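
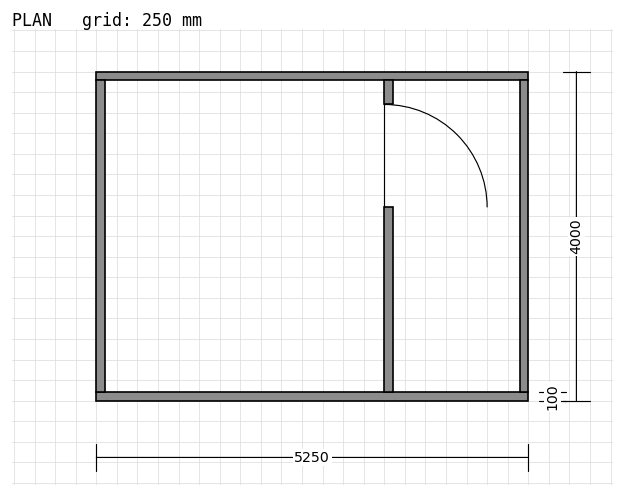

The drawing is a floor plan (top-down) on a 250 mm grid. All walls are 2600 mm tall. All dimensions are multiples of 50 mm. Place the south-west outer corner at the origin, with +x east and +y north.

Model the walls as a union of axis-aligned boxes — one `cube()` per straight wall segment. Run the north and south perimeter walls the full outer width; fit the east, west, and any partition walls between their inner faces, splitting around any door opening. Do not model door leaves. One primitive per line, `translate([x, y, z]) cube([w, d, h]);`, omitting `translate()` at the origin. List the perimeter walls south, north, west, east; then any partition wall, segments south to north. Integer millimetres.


cube([5250, 100, 2600]);
translate([0, 3900, 0]) cube([5250, 100, 2600]);
translate([0, 100, 0]) cube([100, 3800, 2600]);
translate([5150, 100, 0]) cube([100, 3800, 2600]);
translate([3500, 100, 0]) cube([100, 2250, 2600]);
translate([3500, 3600, 0]) cube([100, 300, 2600]);


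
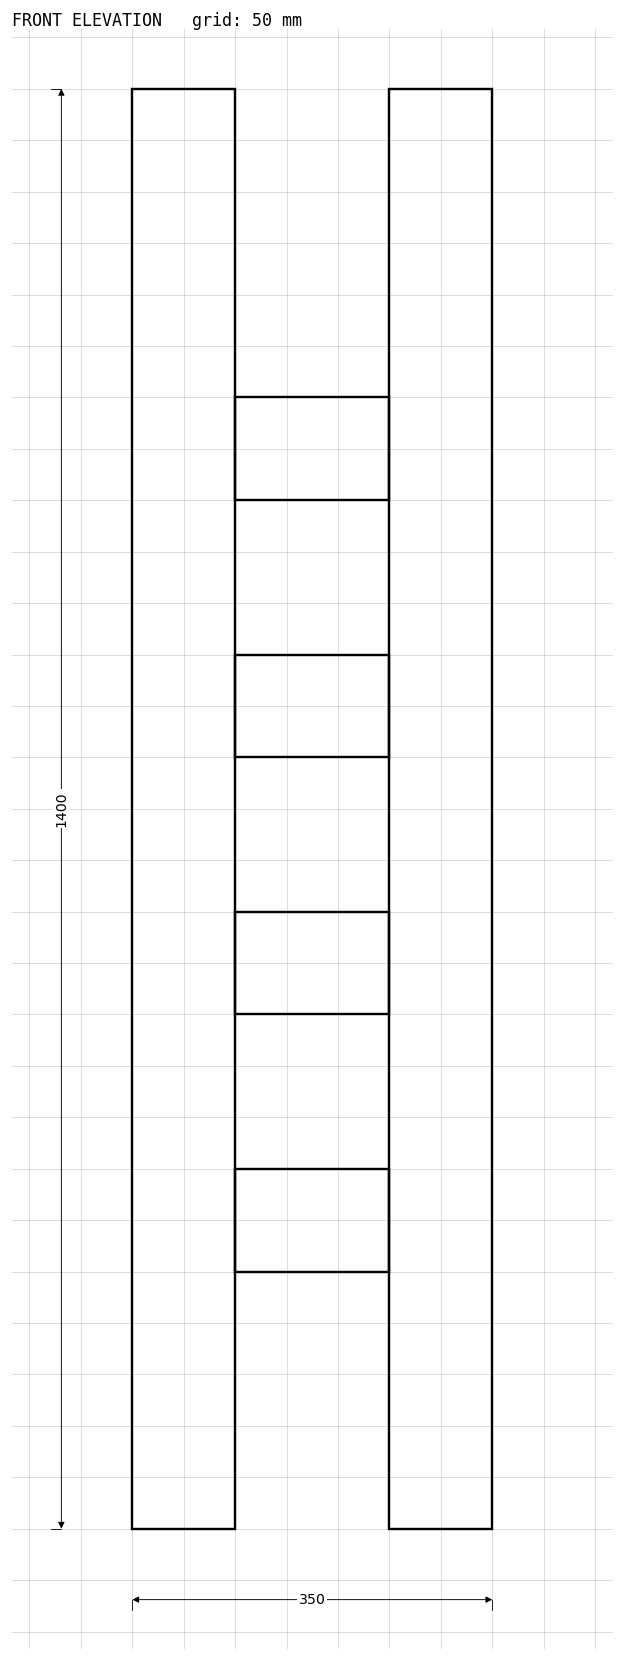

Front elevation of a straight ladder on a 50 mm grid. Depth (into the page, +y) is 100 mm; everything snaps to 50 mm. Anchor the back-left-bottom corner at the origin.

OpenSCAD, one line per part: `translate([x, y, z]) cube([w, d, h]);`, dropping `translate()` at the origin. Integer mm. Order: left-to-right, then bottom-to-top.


cube([100, 100, 1400]);
translate([100, 0, 250]) cube([150, 100, 100]);
translate([100, 0, 500]) cube([150, 100, 100]);
translate([100, 0, 750]) cube([150, 100, 100]);
translate([100, 0, 1000]) cube([150, 100, 100]);
translate([250, 0, 0]) cube([100, 100, 1400]);


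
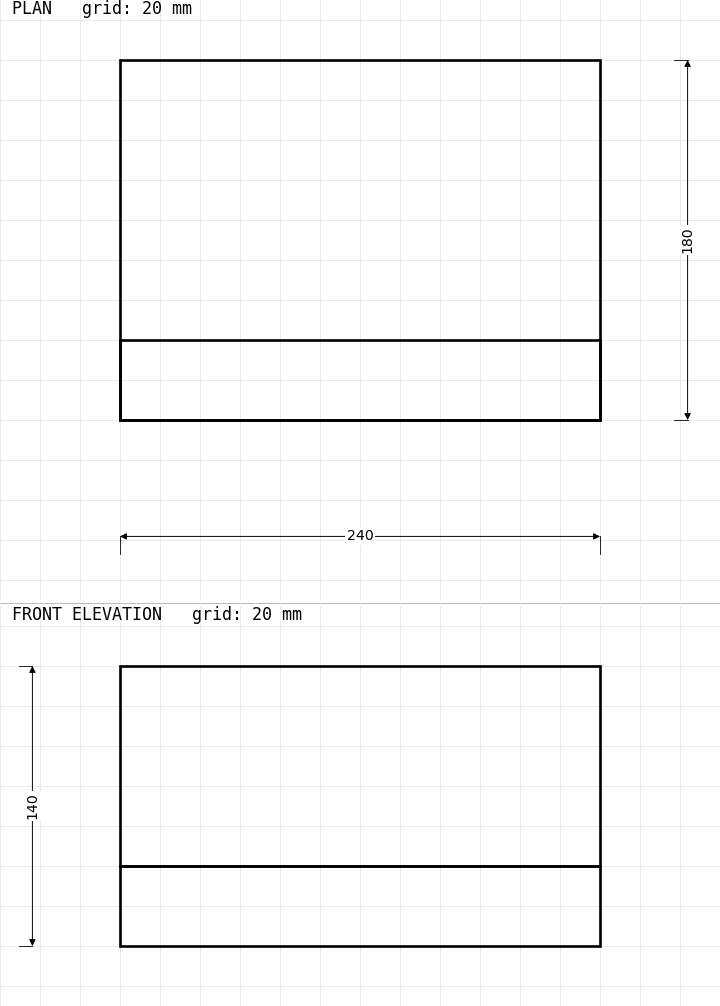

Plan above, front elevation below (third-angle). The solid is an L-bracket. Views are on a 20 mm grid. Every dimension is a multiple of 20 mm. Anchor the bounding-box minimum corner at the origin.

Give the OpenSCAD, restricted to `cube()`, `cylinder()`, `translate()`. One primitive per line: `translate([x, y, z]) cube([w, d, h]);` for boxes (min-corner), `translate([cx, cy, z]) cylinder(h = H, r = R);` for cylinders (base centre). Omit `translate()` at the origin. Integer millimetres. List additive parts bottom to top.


cube([240, 180, 40]);
translate([0, 0, 40]) cube([240, 40, 100]);


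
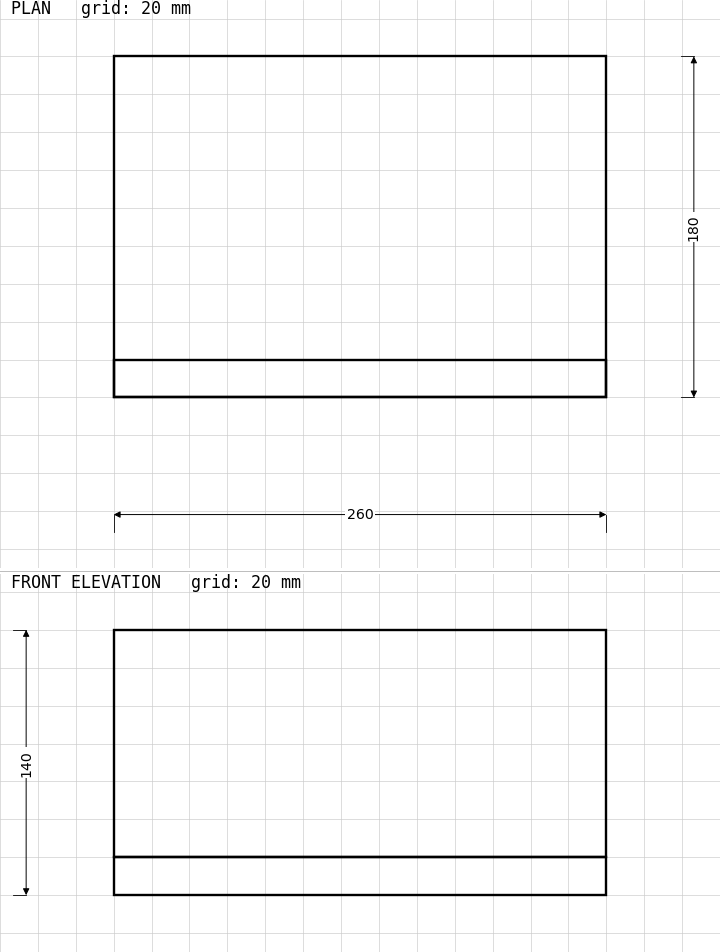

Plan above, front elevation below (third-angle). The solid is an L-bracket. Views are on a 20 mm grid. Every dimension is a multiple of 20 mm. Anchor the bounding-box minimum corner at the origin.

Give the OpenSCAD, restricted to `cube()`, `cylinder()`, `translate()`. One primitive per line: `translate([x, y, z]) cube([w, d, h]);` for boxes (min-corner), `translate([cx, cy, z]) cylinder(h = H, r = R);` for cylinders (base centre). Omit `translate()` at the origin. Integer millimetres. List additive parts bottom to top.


cube([260, 180, 20]);
translate([0, 0, 20]) cube([260, 20, 120]);


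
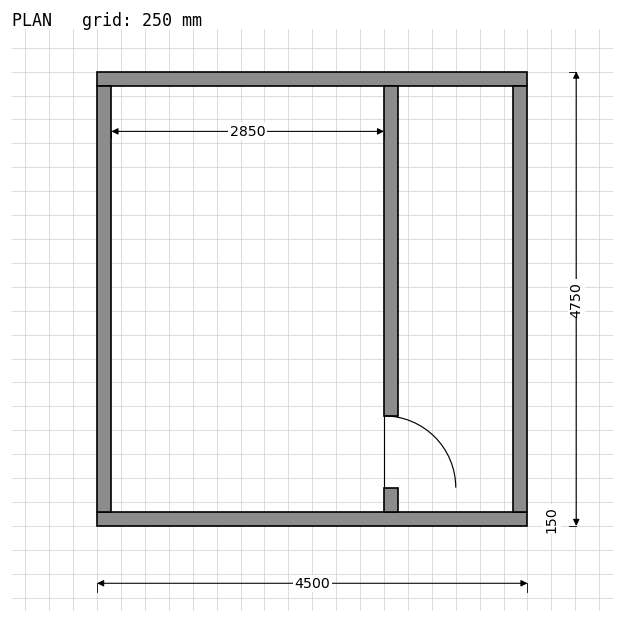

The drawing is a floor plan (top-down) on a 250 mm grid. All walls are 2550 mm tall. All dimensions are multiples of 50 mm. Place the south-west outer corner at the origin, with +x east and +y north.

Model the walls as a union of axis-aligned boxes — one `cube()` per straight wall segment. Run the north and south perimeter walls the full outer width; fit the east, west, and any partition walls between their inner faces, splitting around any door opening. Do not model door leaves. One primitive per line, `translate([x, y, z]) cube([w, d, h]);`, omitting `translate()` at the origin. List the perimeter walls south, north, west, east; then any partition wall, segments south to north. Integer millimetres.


cube([4500, 150, 2550]);
translate([0, 4600, 0]) cube([4500, 150, 2550]);
translate([0, 150, 0]) cube([150, 4450, 2550]);
translate([4350, 150, 0]) cube([150, 4450, 2550]);
translate([3000, 150, 0]) cube([150, 250, 2550]);
translate([3000, 1150, 0]) cube([150, 3450, 2550]);


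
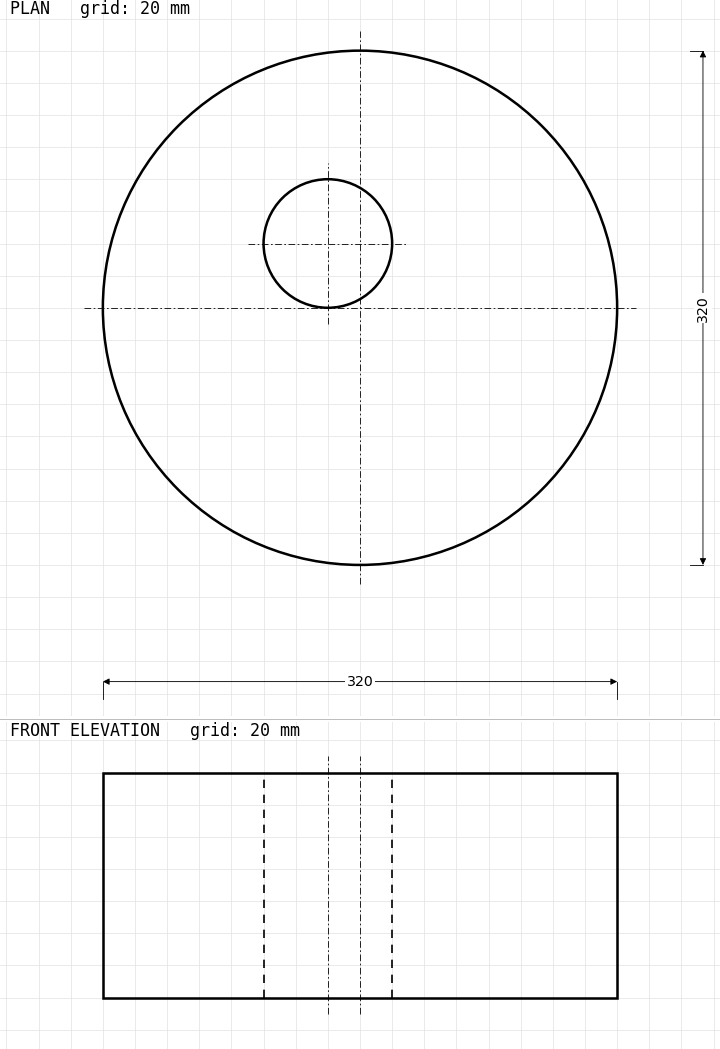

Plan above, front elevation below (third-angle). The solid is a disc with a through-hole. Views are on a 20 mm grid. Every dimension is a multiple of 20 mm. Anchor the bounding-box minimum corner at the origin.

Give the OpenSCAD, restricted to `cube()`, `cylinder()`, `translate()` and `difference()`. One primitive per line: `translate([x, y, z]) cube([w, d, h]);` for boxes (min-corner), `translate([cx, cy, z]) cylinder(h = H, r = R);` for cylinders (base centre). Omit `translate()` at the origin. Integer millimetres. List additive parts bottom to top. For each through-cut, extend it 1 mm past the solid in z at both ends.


difference() {
  translate([160, 160, 0]) cylinder(h = 140, r = 160);
  translate([140, 200, -1]) cylinder(h = 142, r = 40);
}


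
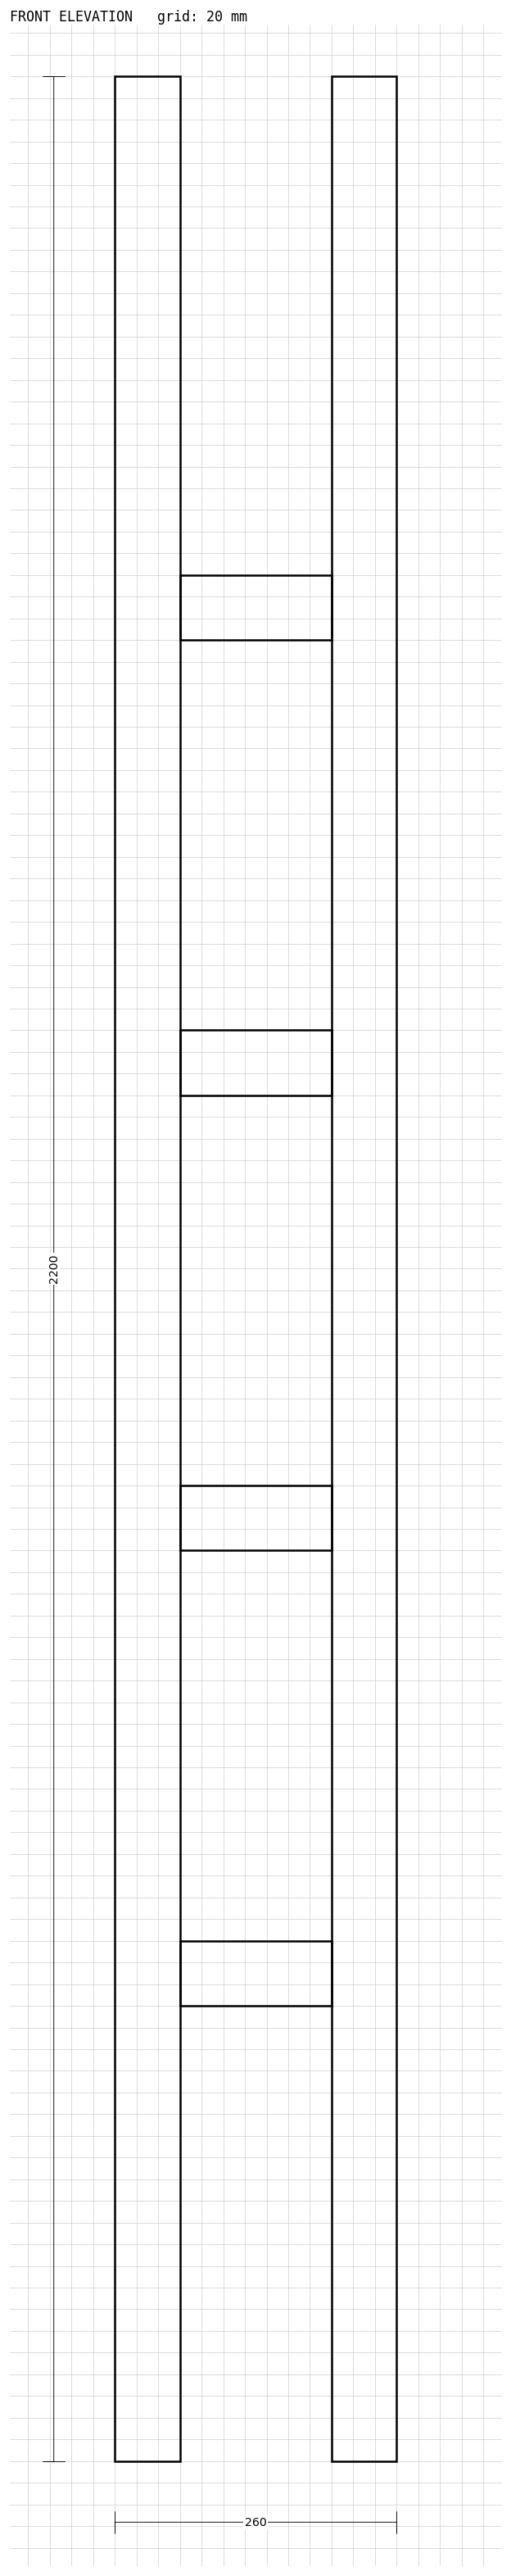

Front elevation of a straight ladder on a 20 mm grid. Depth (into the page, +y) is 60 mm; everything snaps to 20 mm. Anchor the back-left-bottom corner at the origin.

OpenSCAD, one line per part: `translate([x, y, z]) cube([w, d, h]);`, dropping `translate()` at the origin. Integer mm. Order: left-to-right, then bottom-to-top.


cube([60, 60, 2200]);
translate([60, 0, 420]) cube([140, 60, 60]);
translate([60, 0, 840]) cube([140, 60, 60]);
translate([60, 0, 1260]) cube([140, 60, 60]);
translate([60, 0, 1680]) cube([140, 60, 60]);
translate([200, 0, 0]) cube([60, 60, 2200]);


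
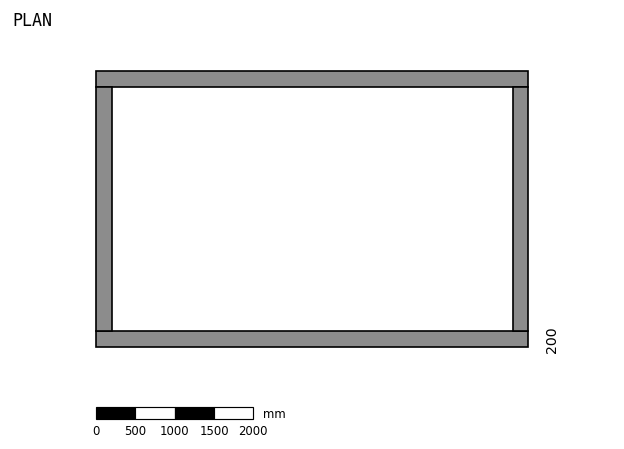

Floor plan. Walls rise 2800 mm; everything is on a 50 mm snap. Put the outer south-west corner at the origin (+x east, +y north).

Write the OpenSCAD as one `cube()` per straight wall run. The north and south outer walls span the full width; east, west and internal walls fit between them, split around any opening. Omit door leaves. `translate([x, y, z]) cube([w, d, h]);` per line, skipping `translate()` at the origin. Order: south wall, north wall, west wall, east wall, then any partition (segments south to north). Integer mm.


cube([5500, 200, 2800]);
translate([0, 3300, 0]) cube([5500, 200, 2800]);
translate([0, 200, 0]) cube([200, 3100, 2800]);
translate([5300, 200, 0]) cube([200, 3100, 2800]);


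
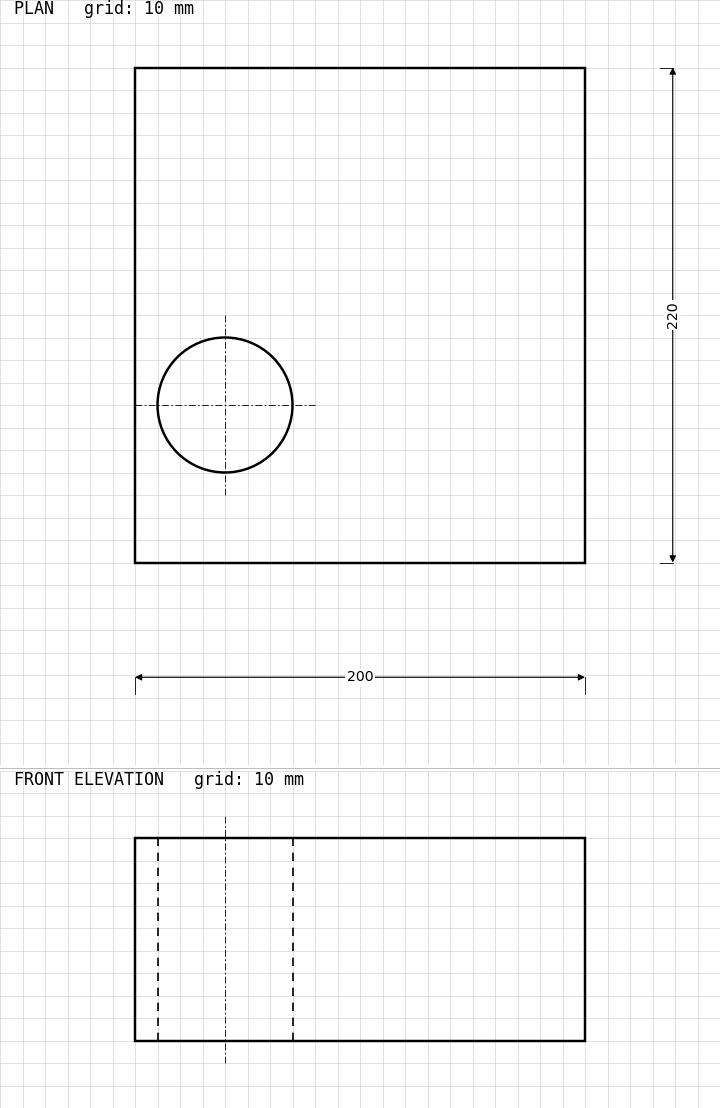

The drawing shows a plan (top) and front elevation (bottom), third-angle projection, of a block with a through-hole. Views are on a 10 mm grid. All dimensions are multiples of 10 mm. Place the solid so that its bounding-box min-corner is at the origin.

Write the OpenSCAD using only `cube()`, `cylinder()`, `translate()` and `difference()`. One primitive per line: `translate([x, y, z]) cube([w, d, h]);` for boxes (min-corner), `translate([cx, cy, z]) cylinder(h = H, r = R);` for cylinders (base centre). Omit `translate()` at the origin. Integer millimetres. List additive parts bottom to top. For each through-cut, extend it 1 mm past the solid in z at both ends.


difference() {
  cube([200, 220, 90]);
  translate([40, 70, -1]) cylinder(h = 92, r = 30);
}


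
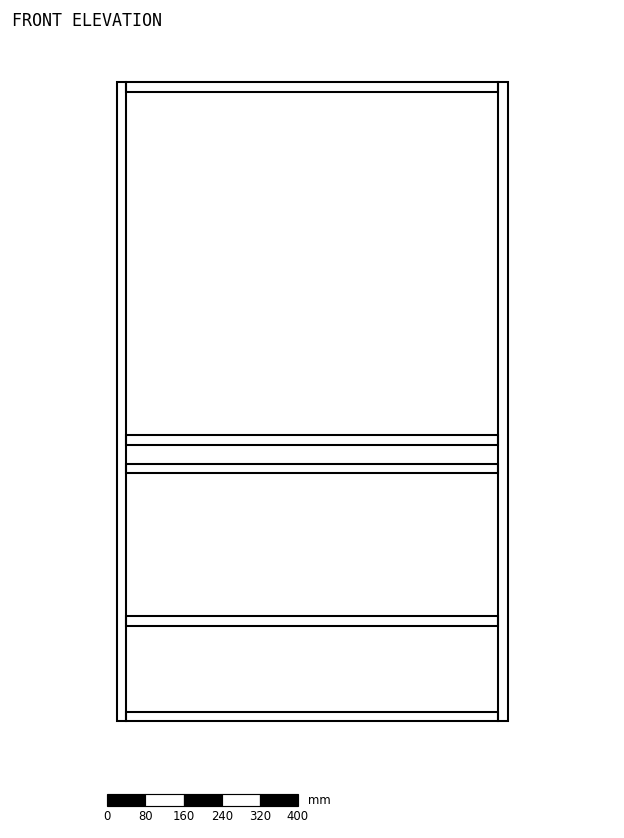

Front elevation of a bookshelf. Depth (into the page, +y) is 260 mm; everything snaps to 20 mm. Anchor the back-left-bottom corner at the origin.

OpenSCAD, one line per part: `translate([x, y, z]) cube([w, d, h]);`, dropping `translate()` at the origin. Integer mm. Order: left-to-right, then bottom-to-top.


cube([20, 260, 1340]);
translate([20, 0, 0]) cube([780, 260, 20]);
translate([20, 0, 200]) cube([780, 260, 20]);
translate([20, 0, 520]) cube([780, 260, 20]);
translate([20, 0, 580]) cube([780, 260, 20]);
translate([20, 0, 1320]) cube([780, 260, 20]);
translate([800, 0, 0]) cube([20, 260, 1340]);


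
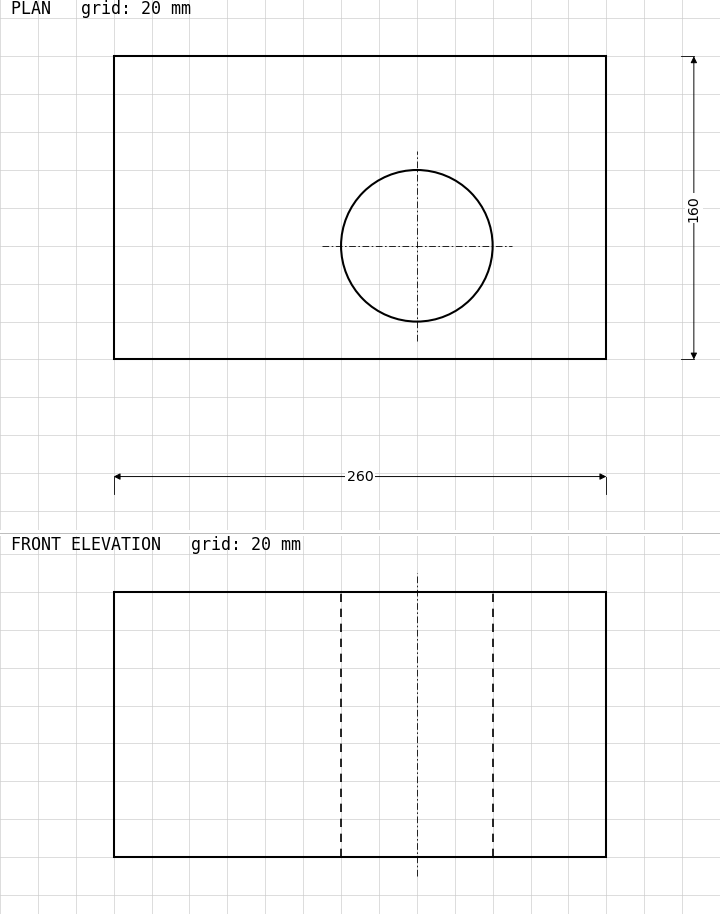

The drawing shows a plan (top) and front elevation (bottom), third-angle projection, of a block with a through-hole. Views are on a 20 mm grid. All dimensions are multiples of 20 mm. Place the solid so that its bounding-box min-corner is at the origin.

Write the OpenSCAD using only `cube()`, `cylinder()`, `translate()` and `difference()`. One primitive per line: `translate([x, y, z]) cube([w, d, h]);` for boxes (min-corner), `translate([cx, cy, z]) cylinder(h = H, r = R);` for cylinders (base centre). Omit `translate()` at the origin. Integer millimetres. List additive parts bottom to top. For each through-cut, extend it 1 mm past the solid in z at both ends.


difference() {
  cube([260, 160, 140]);
  translate([160, 60, -1]) cylinder(h = 142, r = 40);
}


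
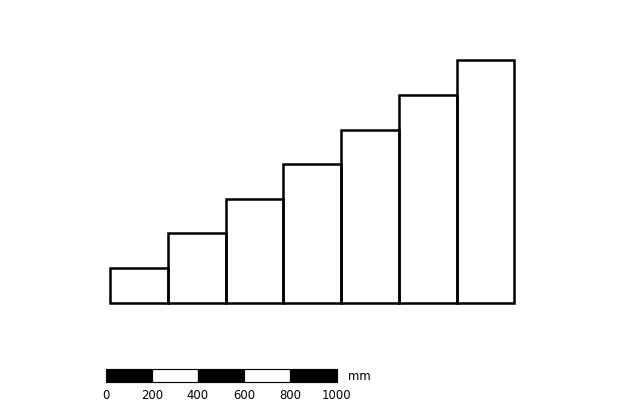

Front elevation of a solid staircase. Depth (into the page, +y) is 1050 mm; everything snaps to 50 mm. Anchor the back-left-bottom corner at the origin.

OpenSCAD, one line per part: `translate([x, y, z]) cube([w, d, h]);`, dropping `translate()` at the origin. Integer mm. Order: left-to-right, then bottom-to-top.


cube([250, 1050, 150]);
translate([250, 0, 0]) cube([250, 1050, 300]);
translate([500, 0, 0]) cube([250, 1050, 450]);
translate([750, 0, 0]) cube([250, 1050, 600]);
translate([1000, 0, 0]) cube([250, 1050, 750]);
translate([1250, 0, 0]) cube([250, 1050, 900]);
translate([1500, 0, 0]) cube([250, 1050, 1050]);


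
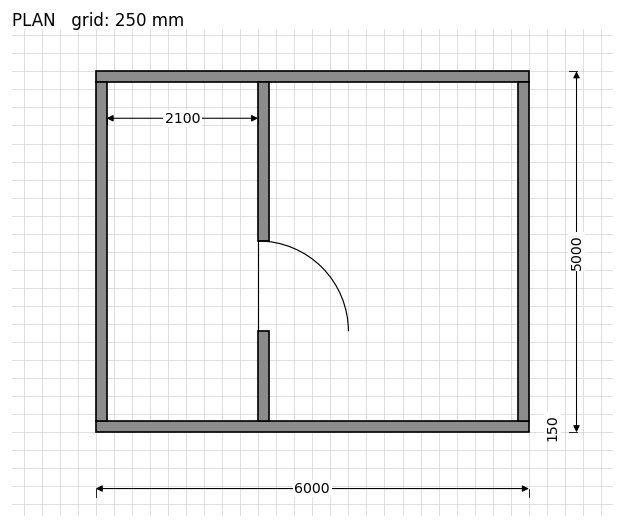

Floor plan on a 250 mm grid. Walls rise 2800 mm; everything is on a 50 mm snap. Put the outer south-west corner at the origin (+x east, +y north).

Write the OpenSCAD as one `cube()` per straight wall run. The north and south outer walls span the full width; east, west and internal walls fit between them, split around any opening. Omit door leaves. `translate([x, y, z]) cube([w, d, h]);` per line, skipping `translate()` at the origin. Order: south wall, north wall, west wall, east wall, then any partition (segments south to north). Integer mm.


cube([6000, 150, 2800]);
translate([0, 4850, 0]) cube([6000, 150, 2800]);
translate([0, 150, 0]) cube([150, 4700, 2800]);
translate([5850, 150, 0]) cube([150, 4700, 2800]);
translate([2250, 150, 0]) cube([150, 1250, 2800]);
translate([2250, 2650, 0]) cube([150, 2200, 2800]);


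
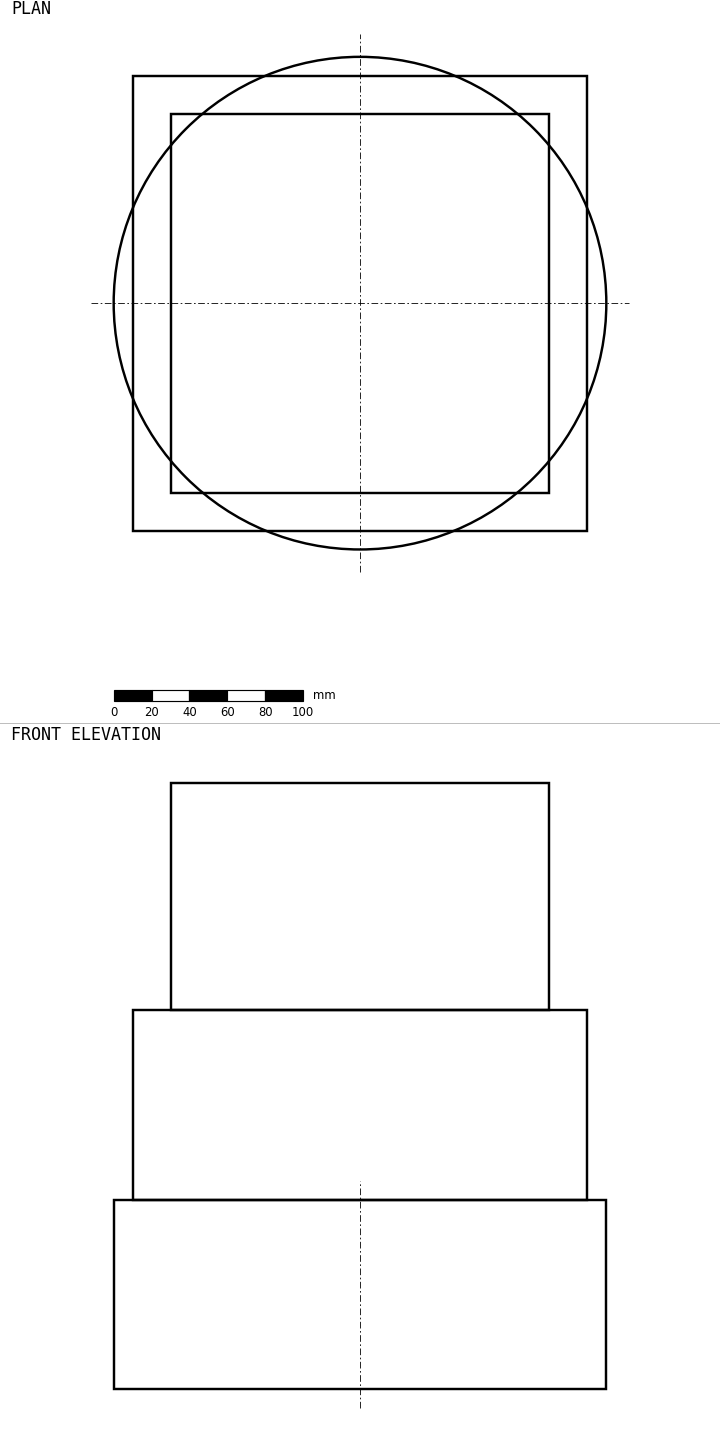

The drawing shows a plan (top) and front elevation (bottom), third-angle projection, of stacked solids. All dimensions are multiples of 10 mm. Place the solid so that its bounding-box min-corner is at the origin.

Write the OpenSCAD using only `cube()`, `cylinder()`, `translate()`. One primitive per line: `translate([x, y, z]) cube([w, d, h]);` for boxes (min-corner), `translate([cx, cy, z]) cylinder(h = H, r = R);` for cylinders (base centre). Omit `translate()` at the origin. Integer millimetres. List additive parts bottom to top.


translate([130, 130, 0]) cylinder(h = 100, r = 130);
translate([10, 10, 100]) cube([240, 240, 100]);
translate([30, 30, 200]) cube([200, 200, 120]);


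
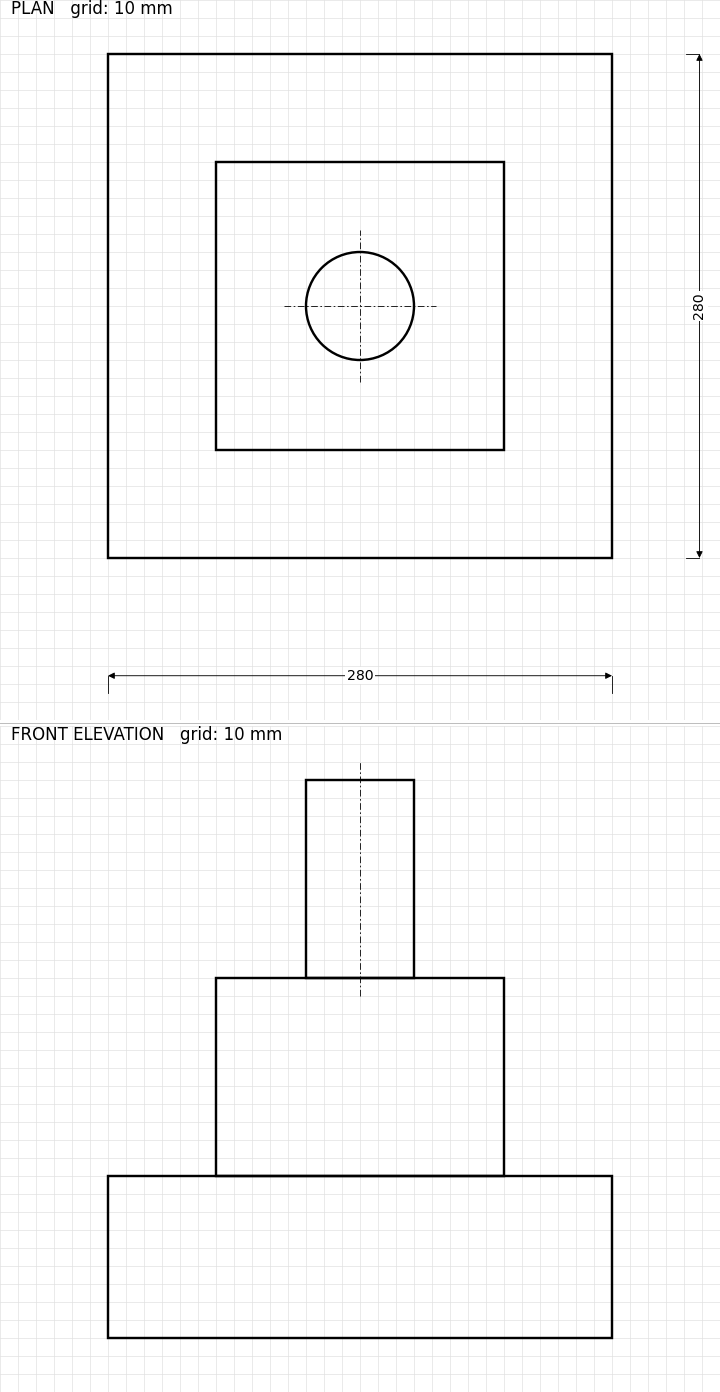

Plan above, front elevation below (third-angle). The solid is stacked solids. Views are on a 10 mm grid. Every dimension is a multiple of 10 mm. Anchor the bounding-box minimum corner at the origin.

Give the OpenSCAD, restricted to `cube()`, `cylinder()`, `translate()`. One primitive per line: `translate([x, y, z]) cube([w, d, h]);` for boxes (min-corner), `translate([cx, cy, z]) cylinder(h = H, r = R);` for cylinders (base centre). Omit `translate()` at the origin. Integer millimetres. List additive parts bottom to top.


cube([280, 280, 90]);
translate([60, 60, 90]) cube([160, 160, 110]);
translate([140, 140, 200]) cylinder(h = 110, r = 30);


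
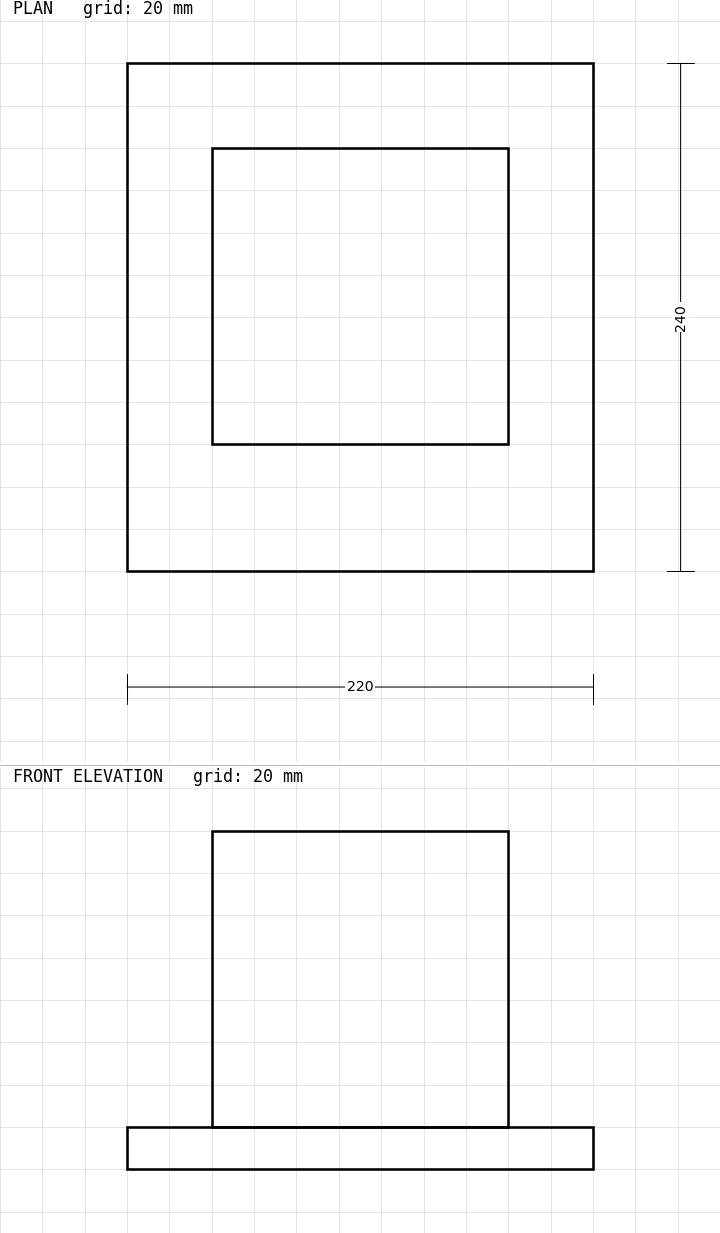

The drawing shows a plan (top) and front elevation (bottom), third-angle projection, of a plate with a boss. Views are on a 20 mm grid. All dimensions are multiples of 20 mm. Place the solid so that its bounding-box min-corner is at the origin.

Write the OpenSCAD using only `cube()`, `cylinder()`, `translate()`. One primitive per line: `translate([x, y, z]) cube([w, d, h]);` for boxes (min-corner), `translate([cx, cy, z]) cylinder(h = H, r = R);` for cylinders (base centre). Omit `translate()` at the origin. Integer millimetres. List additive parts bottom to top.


cube([220, 240, 20]);
translate([40, 60, 20]) cube([140, 140, 140]);


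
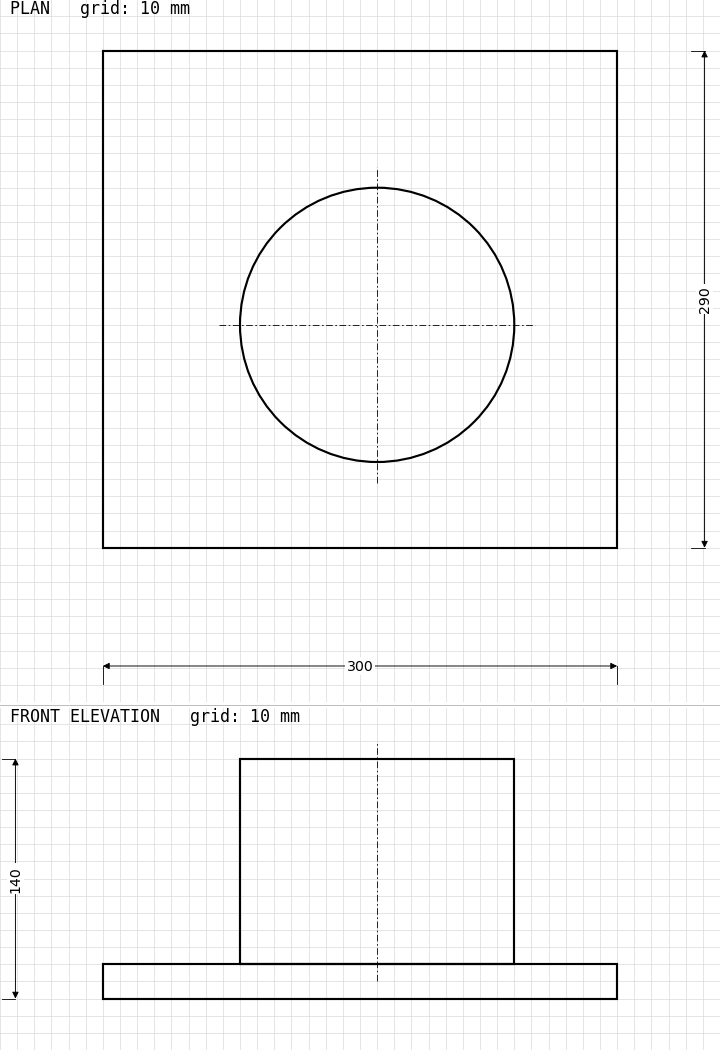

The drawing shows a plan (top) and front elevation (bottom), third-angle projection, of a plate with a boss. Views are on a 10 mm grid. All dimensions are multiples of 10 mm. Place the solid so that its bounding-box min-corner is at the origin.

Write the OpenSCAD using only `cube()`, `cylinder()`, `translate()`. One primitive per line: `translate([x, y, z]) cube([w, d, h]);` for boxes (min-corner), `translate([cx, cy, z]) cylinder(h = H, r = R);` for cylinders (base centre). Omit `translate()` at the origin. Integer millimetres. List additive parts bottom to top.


cube([300, 290, 20]);
translate([160, 130, 20]) cylinder(h = 120, r = 80);


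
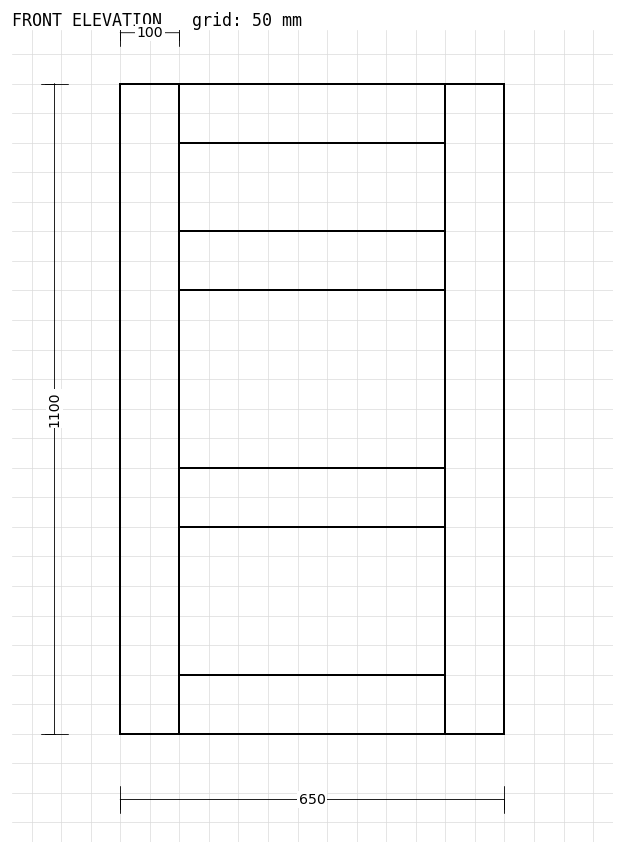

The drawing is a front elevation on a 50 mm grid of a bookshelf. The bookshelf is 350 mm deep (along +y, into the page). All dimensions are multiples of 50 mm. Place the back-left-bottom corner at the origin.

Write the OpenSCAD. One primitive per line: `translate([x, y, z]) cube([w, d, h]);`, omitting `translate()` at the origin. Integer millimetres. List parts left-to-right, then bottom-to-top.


cube([100, 350, 1100]);
translate([100, 0, 0]) cube([450, 350, 100]);
translate([100, 0, 350]) cube([450, 350, 100]);
translate([100, 0, 750]) cube([450, 350, 100]);
translate([100, 0, 1000]) cube([450, 350, 100]);
translate([550, 0, 0]) cube([100, 350, 1100]);


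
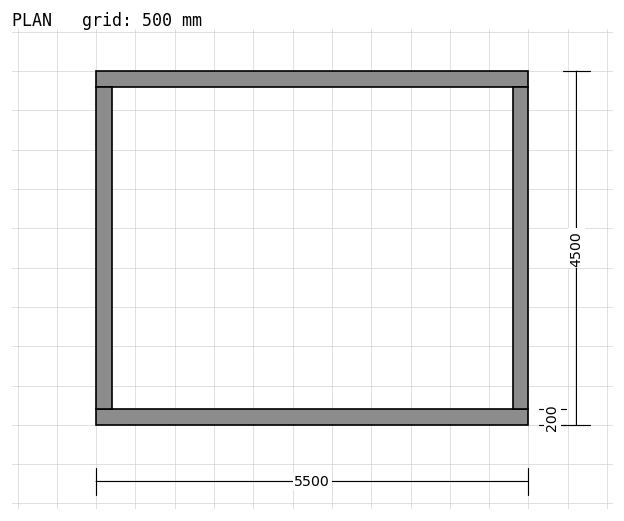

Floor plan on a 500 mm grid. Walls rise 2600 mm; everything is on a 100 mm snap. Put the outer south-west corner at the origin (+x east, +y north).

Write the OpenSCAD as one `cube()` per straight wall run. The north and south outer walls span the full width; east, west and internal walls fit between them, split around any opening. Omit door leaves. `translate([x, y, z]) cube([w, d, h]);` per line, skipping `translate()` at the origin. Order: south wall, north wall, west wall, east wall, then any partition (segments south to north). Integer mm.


cube([5500, 200, 2600]);
translate([0, 4300, 0]) cube([5500, 200, 2600]);
translate([0, 200, 0]) cube([200, 4100, 2600]);
translate([5300, 200, 0]) cube([200, 4100, 2600]);


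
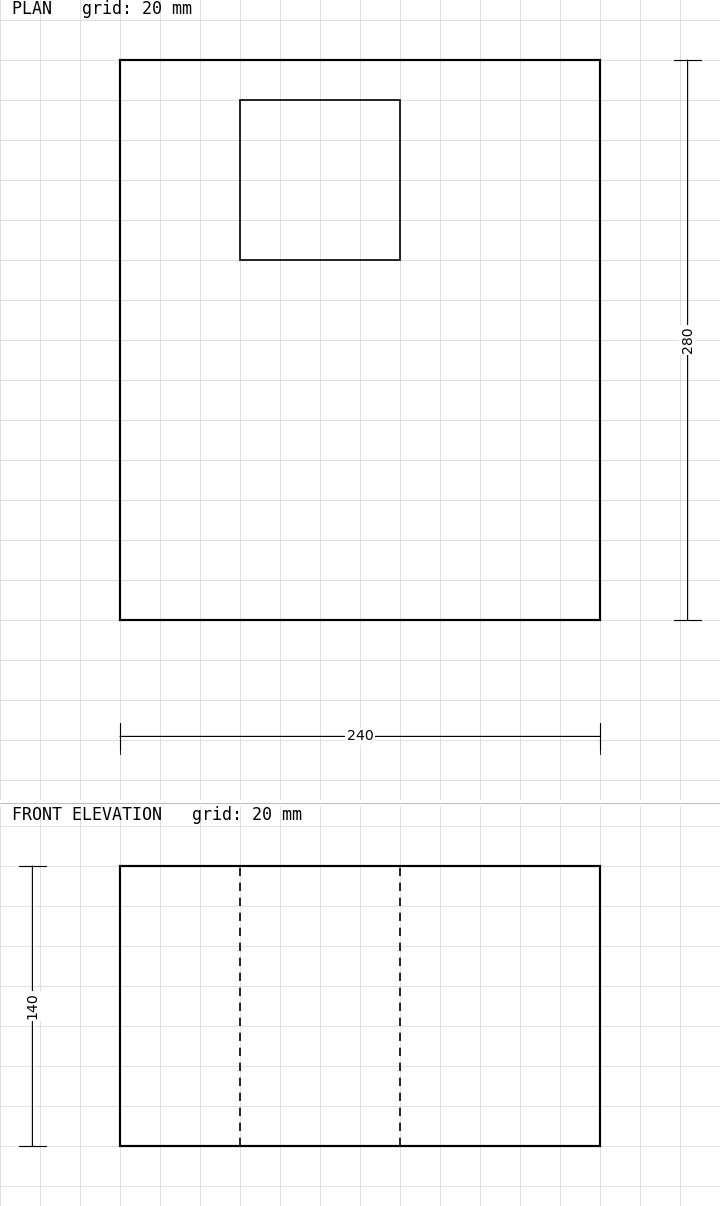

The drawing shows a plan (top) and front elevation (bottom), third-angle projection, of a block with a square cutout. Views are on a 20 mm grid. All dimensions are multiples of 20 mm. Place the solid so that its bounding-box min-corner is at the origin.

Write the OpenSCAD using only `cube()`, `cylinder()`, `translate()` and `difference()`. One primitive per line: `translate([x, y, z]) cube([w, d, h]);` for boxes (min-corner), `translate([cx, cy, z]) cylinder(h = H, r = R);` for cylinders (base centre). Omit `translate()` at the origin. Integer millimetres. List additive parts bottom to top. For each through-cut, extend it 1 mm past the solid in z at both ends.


difference() {
  cube([240, 280, 140]);
  translate([60, 180, -1]) cube([80, 80, 142]);
}


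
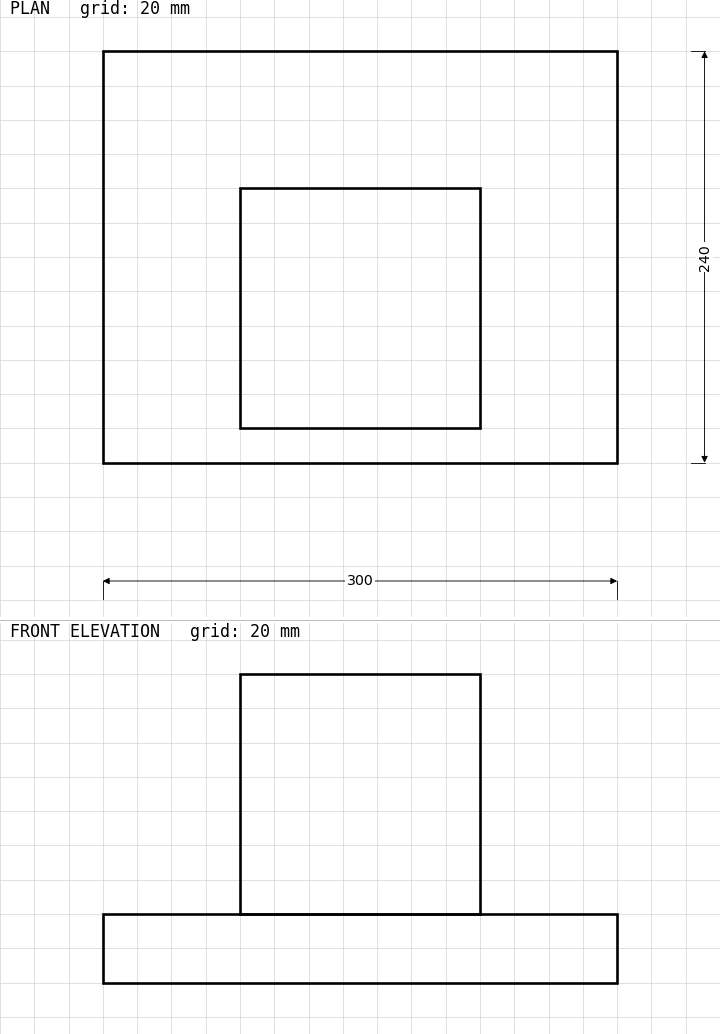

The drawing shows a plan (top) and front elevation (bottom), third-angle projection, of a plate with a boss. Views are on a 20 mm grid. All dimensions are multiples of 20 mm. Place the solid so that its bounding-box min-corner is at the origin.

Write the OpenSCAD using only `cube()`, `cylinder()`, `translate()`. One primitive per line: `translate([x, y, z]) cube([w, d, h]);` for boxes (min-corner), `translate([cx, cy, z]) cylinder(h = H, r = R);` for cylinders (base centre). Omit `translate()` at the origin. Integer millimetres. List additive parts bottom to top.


cube([300, 240, 40]);
translate([80, 20, 40]) cube([140, 140, 140]);


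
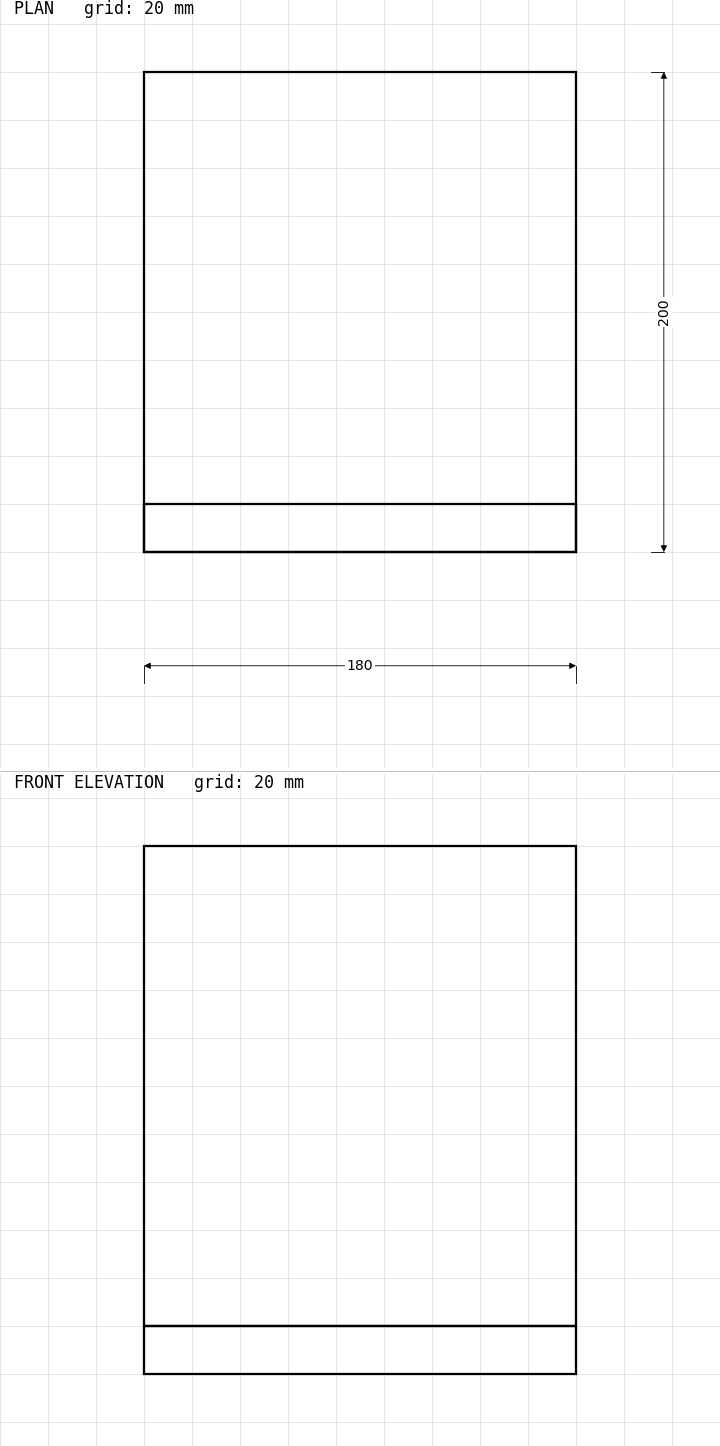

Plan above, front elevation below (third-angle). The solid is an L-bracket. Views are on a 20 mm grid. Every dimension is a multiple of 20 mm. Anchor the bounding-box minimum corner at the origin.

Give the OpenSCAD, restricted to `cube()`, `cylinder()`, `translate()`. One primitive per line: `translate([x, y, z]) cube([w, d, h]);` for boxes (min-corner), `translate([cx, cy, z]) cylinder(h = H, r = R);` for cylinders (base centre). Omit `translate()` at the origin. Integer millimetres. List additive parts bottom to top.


cube([180, 200, 20]);
translate([0, 0, 20]) cube([180, 20, 200]);


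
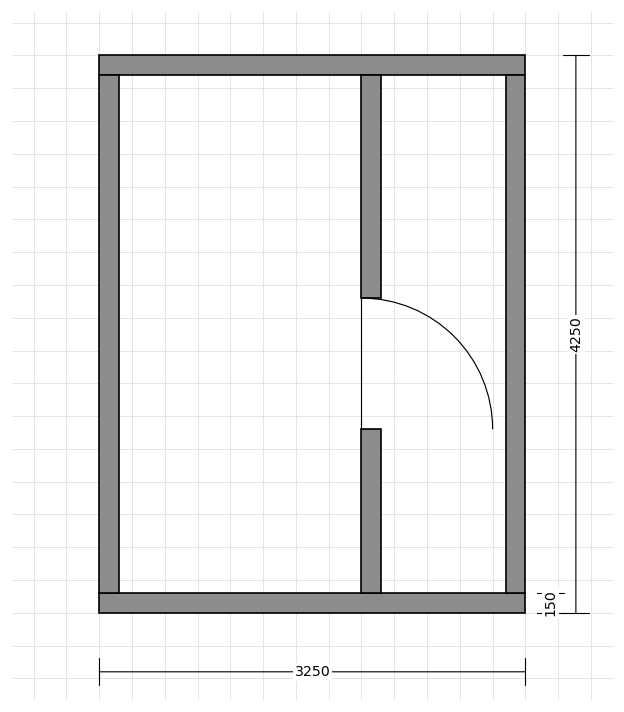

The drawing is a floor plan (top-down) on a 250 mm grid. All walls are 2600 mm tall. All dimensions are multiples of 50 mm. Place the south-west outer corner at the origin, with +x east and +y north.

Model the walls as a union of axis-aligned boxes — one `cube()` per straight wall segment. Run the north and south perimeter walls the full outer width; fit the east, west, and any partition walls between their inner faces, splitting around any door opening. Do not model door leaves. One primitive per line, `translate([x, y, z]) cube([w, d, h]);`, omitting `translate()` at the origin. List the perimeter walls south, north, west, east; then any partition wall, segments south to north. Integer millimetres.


cube([3250, 150, 2600]);
translate([0, 4100, 0]) cube([3250, 150, 2600]);
translate([0, 150, 0]) cube([150, 3950, 2600]);
translate([3100, 150, 0]) cube([150, 3950, 2600]);
translate([2000, 150, 0]) cube([150, 1250, 2600]);
translate([2000, 2400, 0]) cube([150, 1700, 2600]);


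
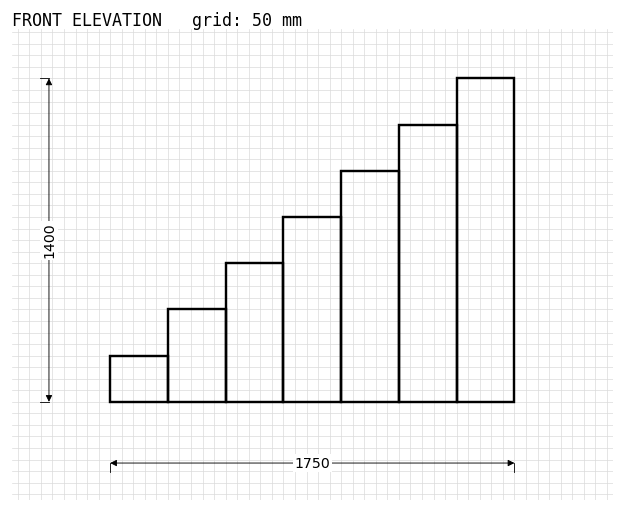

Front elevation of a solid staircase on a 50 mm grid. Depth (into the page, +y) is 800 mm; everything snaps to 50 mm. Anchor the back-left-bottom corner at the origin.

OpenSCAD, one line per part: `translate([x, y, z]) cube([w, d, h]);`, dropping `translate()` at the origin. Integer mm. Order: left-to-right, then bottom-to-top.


cube([250, 800, 200]);
translate([250, 0, 0]) cube([250, 800, 400]);
translate([500, 0, 0]) cube([250, 800, 600]);
translate([750, 0, 0]) cube([250, 800, 800]);
translate([1000, 0, 0]) cube([250, 800, 1000]);
translate([1250, 0, 0]) cube([250, 800, 1200]);
translate([1500, 0, 0]) cube([250, 800, 1400]);


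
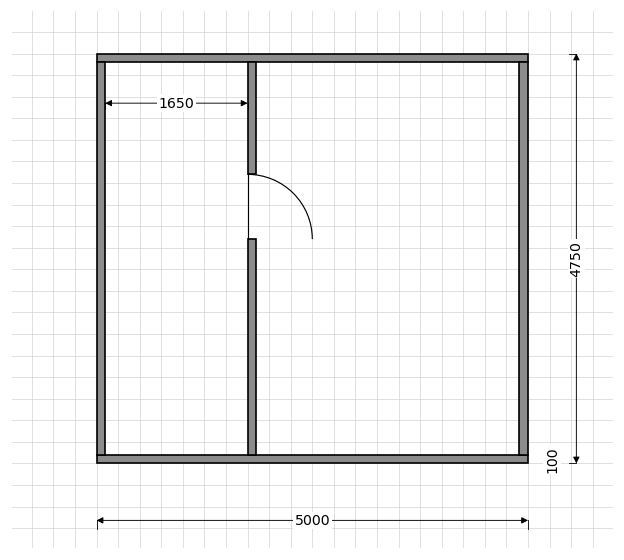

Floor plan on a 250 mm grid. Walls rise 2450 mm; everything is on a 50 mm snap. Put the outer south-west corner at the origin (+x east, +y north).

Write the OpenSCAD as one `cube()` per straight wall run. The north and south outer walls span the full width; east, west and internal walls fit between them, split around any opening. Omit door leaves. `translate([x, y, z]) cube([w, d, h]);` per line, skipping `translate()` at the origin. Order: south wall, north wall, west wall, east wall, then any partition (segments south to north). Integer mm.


cube([5000, 100, 2450]);
translate([0, 4650, 0]) cube([5000, 100, 2450]);
translate([0, 100, 0]) cube([100, 4550, 2450]);
translate([4900, 100, 0]) cube([100, 4550, 2450]);
translate([1750, 100, 0]) cube([100, 2500, 2450]);
translate([1750, 3350, 0]) cube([100, 1300, 2450]);


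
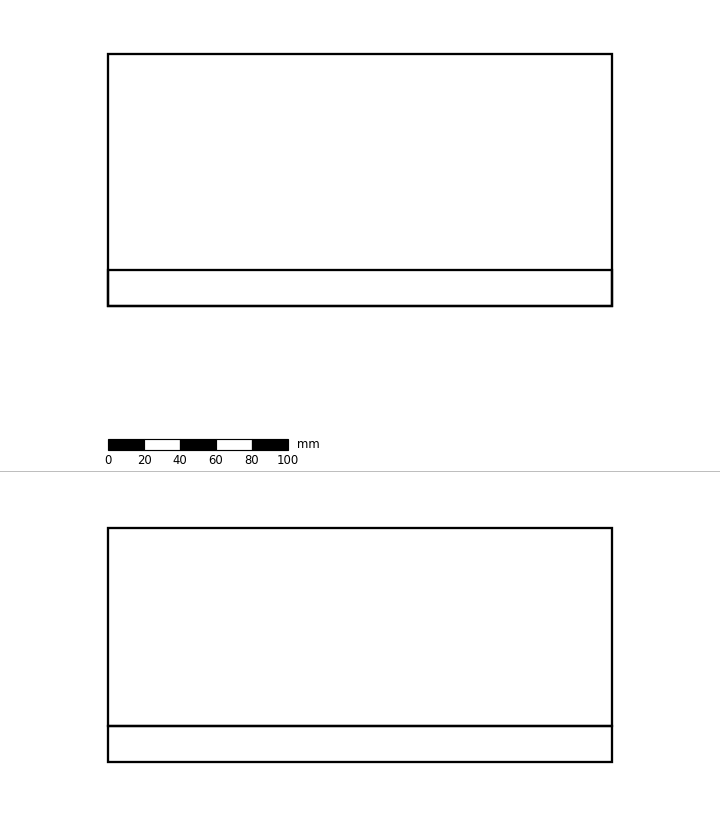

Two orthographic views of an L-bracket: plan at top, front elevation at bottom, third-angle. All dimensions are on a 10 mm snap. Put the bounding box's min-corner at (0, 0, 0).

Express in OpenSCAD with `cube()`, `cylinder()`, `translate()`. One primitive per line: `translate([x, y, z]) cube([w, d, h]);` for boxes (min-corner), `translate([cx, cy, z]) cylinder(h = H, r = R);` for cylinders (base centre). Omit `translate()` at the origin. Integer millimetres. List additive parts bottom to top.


cube([280, 140, 20]);
translate([0, 0, 20]) cube([280, 20, 110]);


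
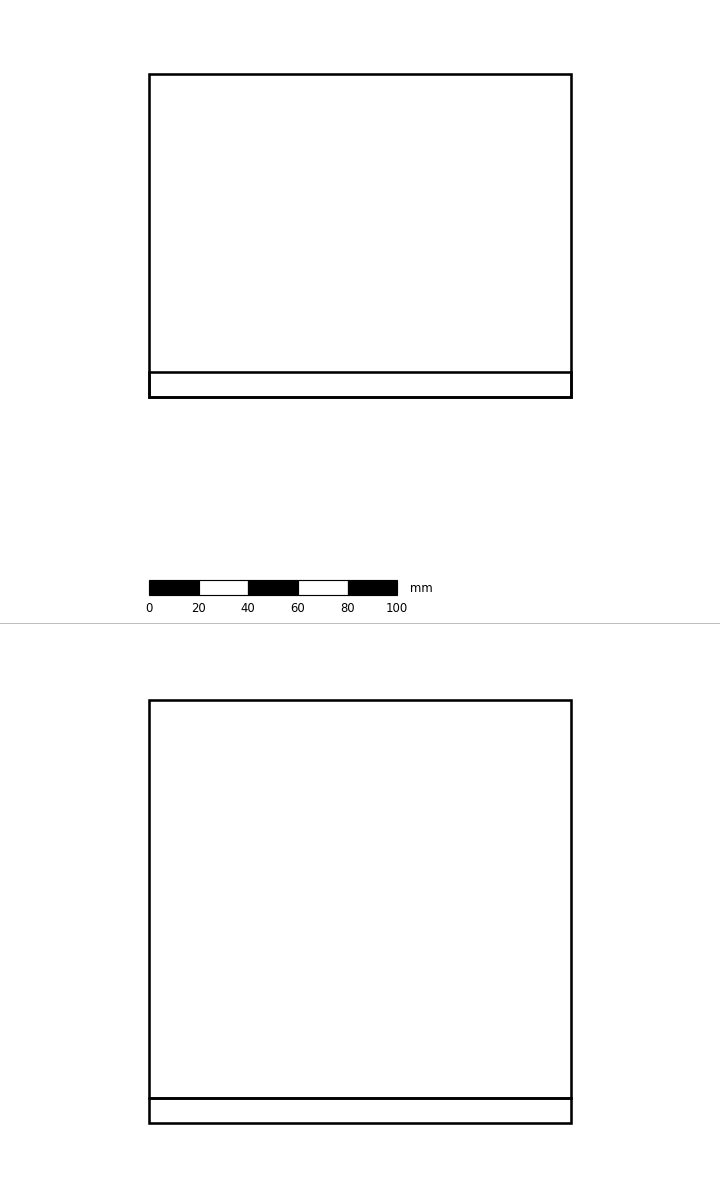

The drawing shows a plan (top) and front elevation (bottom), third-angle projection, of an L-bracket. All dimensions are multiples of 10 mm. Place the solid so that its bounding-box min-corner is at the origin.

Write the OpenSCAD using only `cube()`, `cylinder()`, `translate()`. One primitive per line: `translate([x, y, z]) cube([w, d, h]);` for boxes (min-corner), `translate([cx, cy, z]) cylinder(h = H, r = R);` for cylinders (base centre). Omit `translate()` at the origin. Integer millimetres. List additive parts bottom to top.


cube([170, 130, 10]);
translate([0, 0, 10]) cube([170, 10, 160]);


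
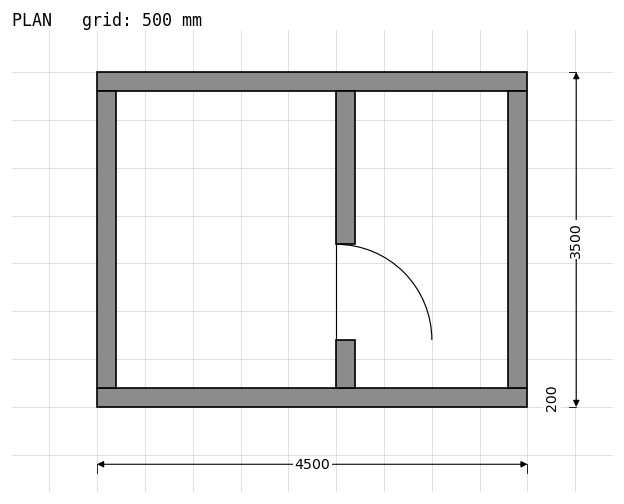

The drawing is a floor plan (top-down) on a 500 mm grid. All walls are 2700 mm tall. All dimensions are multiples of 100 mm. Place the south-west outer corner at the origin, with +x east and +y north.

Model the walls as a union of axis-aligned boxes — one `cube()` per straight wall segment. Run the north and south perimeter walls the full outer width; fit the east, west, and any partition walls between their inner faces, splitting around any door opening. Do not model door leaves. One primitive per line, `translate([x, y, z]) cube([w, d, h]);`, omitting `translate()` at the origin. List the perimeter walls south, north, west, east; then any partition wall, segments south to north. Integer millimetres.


cube([4500, 200, 2700]);
translate([0, 3300, 0]) cube([4500, 200, 2700]);
translate([0, 200, 0]) cube([200, 3100, 2700]);
translate([4300, 200, 0]) cube([200, 3100, 2700]);
translate([2500, 200, 0]) cube([200, 500, 2700]);
translate([2500, 1700, 0]) cube([200, 1600, 2700]);


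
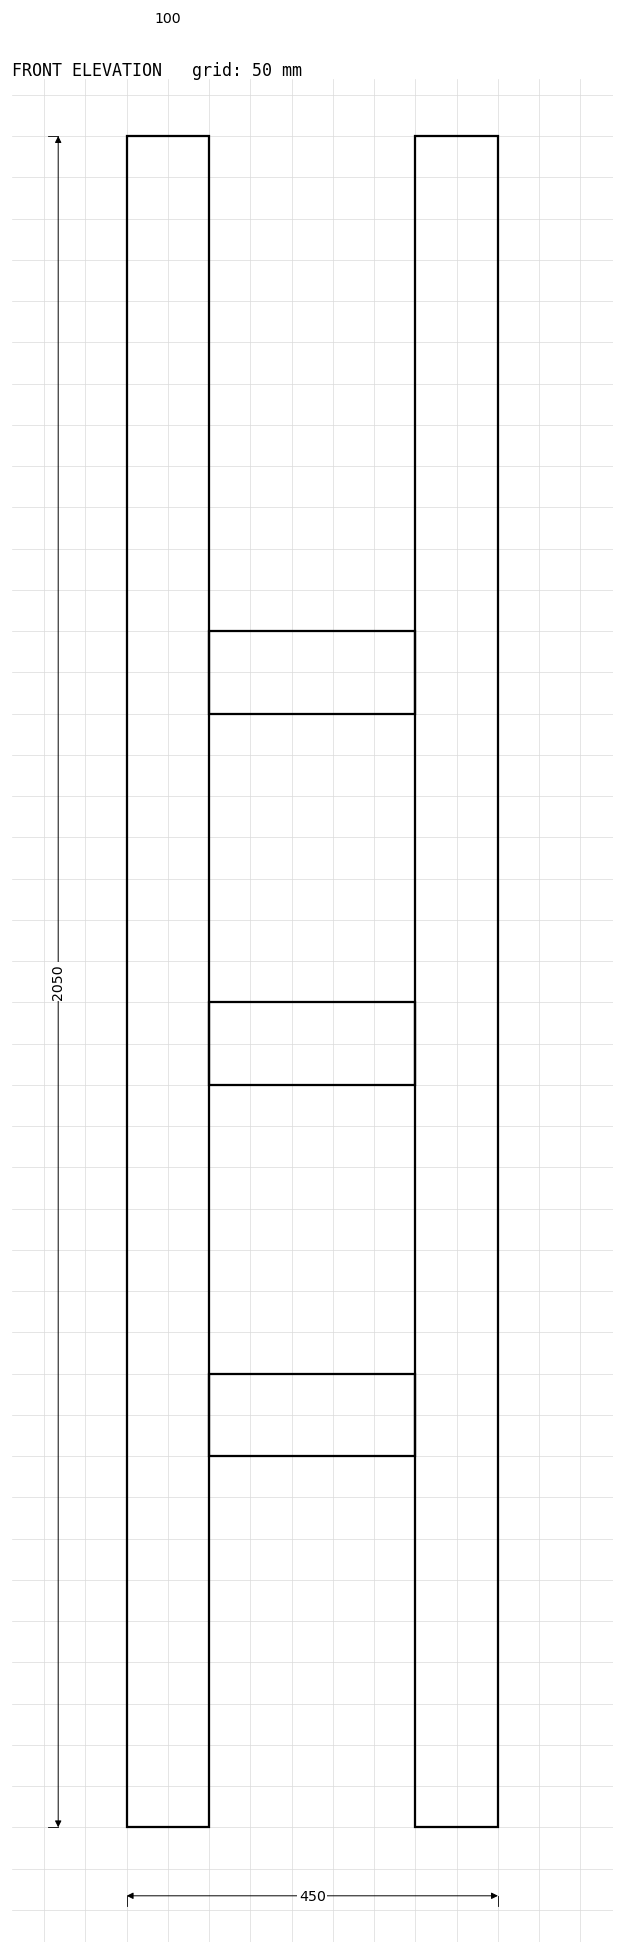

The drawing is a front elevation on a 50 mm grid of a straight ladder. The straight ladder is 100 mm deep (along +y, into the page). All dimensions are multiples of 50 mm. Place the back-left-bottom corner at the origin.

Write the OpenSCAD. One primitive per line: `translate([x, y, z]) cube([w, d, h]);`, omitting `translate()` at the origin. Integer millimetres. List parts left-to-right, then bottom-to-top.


cube([100, 100, 2050]);
translate([100, 0, 450]) cube([250, 100, 100]);
translate([100, 0, 900]) cube([250, 100, 100]);
translate([100, 0, 1350]) cube([250, 100, 100]);
translate([350, 0, 0]) cube([100, 100, 2050]);


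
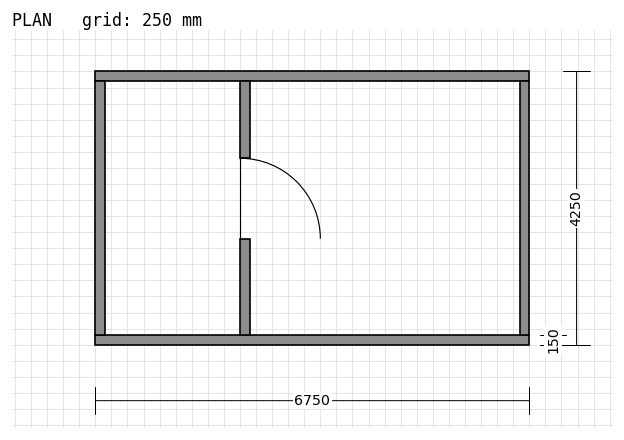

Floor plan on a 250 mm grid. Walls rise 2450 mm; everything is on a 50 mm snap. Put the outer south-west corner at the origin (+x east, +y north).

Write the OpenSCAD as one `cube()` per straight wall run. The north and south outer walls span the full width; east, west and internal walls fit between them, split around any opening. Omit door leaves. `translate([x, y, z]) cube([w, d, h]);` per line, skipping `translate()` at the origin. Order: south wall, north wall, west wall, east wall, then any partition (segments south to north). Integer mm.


cube([6750, 150, 2450]);
translate([0, 4100, 0]) cube([6750, 150, 2450]);
translate([0, 150, 0]) cube([150, 3950, 2450]);
translate([6600, 150, 0]) cube([150, 3950, 2450]);
translate([2250, 150, 0]) cube([150, 1500, 2450]);
translate([2250, 2900, 0]) cube([150, 1200, 2450]);


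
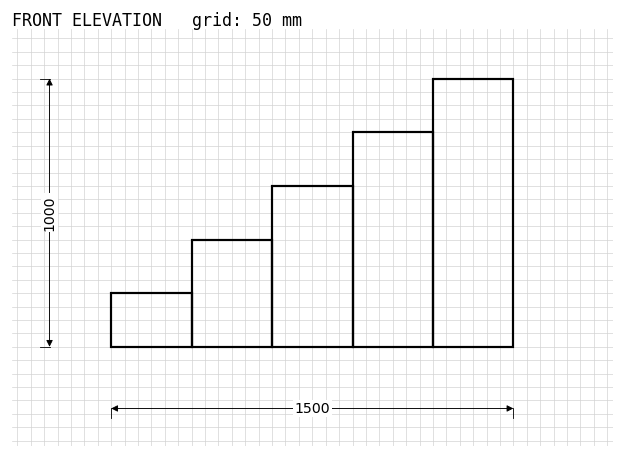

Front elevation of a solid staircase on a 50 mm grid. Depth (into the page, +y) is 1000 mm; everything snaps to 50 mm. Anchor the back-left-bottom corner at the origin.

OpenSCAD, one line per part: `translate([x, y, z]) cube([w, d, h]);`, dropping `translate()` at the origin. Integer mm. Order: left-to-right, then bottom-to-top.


cube([300, 1000, 200]);
translate([300, 0, 0]) cube([300, 1000, 400]);
translate([600, 0, 0]) cube([300, 1000, 600]);
translate([900, 0, 0]) cube([300, 1000, 800]);
translate([1200, 0, 0]) cube([300, 1000, 1000]);


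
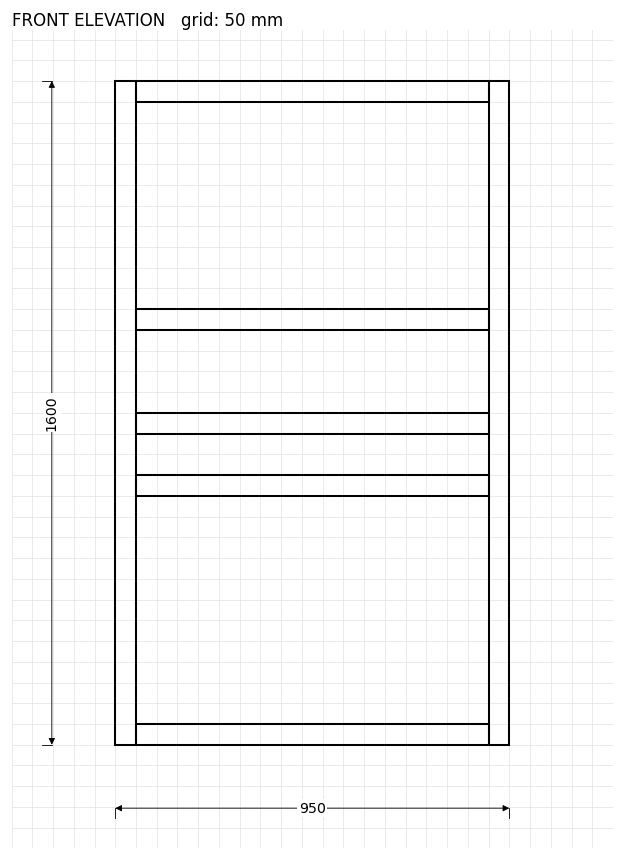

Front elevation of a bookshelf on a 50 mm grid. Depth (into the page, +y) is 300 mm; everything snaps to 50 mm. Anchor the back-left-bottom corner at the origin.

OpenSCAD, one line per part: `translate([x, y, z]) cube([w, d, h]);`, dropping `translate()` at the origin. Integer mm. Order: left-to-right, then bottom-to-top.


cube([50, 300, 1600]);
translate([50, 0, 0]) cube([850, 300, 50]);
translate([50, 0, 600]) cube([850, 300, 50]);
translate([50, 0, 750]) cube([850, 300, 50]);
translate([50, 0, 1000]) cube([850, 300, 50]);
translate([50, 0, 1550]) cube([850, 300, 50]);
translate([900, 0, 0]) cube([50, 300, 1600]);


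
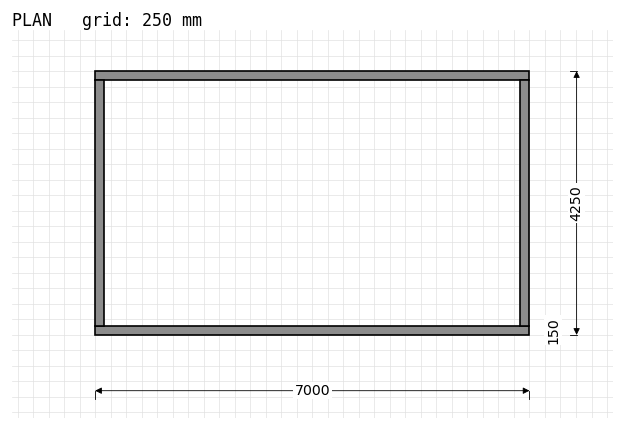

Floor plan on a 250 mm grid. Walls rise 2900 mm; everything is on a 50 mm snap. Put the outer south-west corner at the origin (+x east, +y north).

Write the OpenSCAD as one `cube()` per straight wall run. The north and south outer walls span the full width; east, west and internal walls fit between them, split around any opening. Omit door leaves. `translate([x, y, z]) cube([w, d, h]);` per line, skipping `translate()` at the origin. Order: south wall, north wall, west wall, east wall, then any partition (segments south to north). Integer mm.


cube([7000, 150, 2900]);
translate([0, 4100, 0]) cube([7000, 150, 2900]);
translate([0, 150, 0]) cube([150, 3950, 2900]);
translate([6850, 150, 0]) cube([150, 3950, 2900]);


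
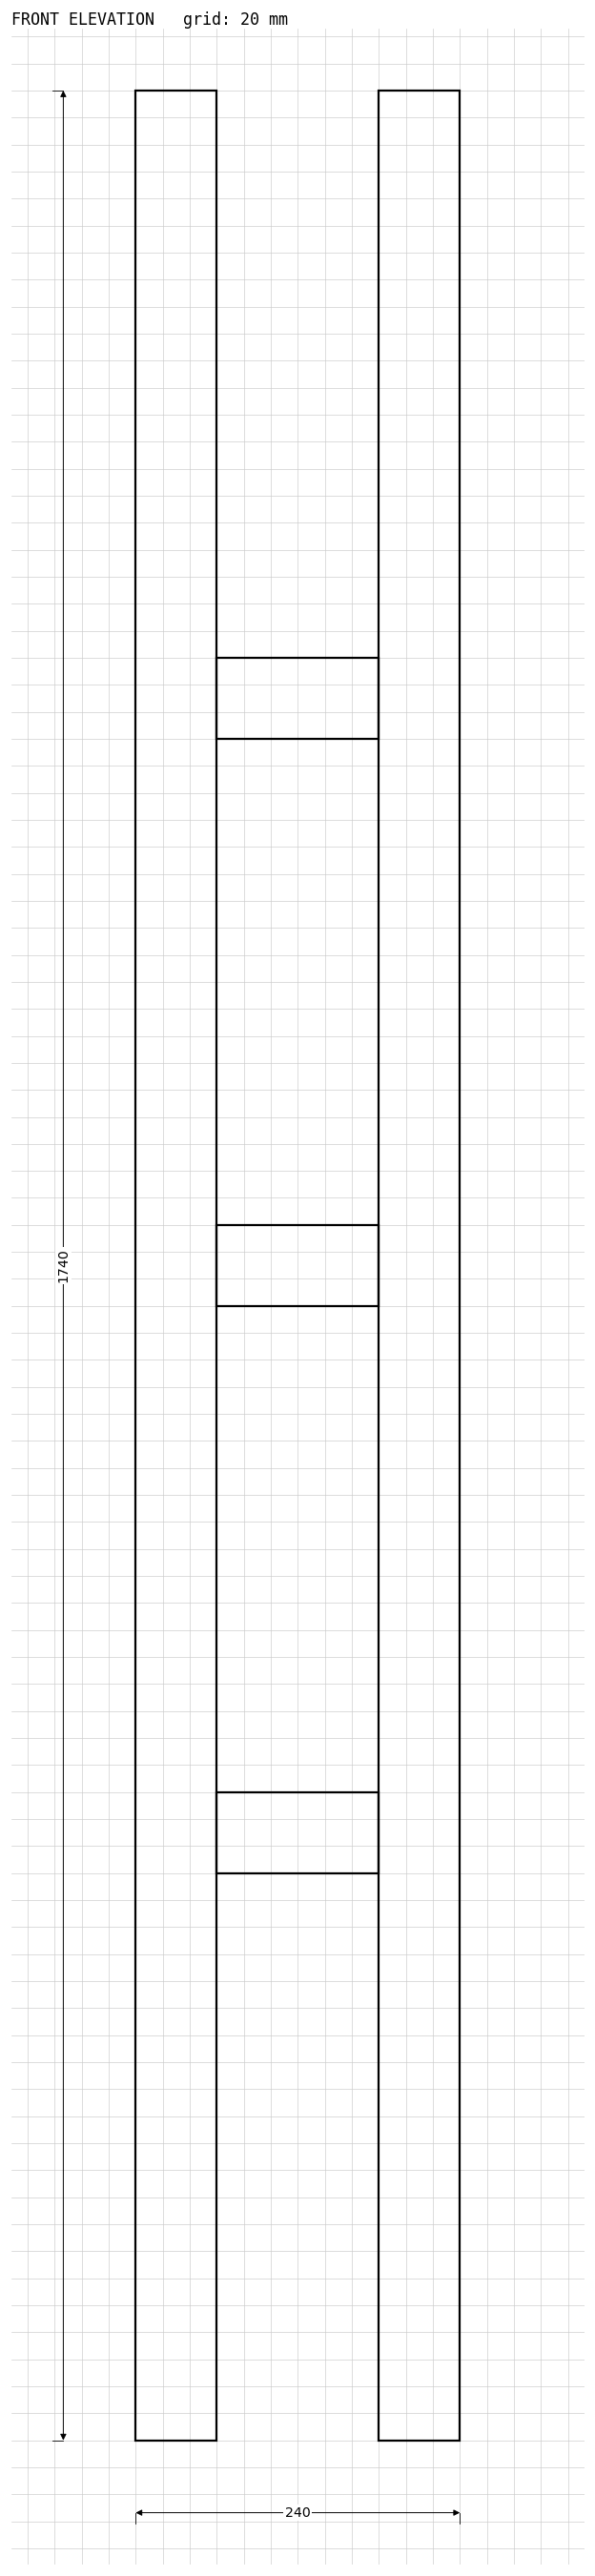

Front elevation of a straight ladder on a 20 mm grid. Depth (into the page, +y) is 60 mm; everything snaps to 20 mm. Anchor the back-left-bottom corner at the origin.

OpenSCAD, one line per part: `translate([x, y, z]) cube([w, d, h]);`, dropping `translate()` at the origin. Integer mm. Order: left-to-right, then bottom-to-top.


cube([60, 60, 1740]);
translate([60, 0, 420]) cube([120, 60, 60]);
translate([60, 0, 840]) cube([120, 60, 60]);
translate([60, 0, 1260]) cube([120, 60, 60]);
translate([180, 0, 0]) cube([60, 60, 1740]);
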